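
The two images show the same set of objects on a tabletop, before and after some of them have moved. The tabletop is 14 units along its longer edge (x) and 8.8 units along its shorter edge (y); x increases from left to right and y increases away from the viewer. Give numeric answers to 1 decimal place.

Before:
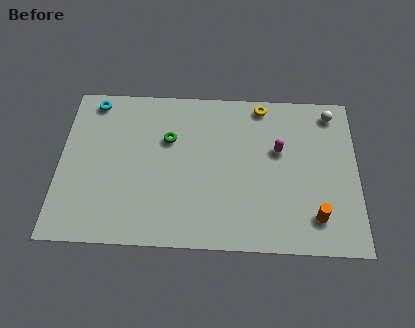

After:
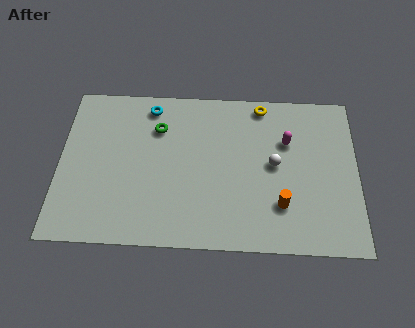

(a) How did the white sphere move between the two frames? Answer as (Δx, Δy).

(-2.7, -3.0)

The white sphere started near (12.8, 7.6) and ended near (10.1, 4.6).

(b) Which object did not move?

the yellow torus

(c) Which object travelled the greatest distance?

the white sphere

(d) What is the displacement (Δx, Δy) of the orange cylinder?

(-1.6, 0.6)

The orange cylinder started near (12.0, 1.8) and ended near (10.4, 2.4).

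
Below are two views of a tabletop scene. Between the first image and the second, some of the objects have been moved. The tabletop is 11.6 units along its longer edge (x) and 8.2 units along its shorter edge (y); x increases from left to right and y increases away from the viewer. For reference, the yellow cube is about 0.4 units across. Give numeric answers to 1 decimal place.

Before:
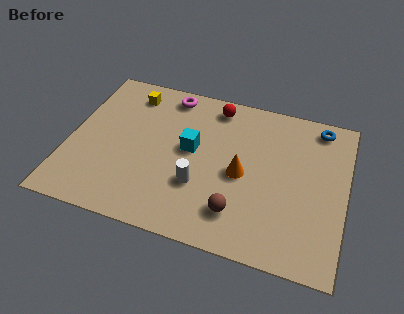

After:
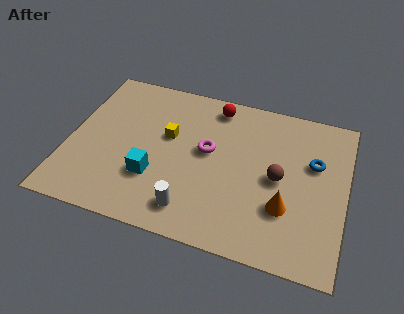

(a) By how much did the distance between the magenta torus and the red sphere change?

+0.5

The distance was about 2.0 in the first image and 2.5 in the second, so they moved 0.5 units further apart.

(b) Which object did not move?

the red sphere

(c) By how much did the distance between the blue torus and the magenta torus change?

-2.0

Before: roughly 6.4 units apart; after: 4.4. That's 2.0 units closer together.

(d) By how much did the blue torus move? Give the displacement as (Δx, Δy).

(-0.1, -2.0)

The blue torus was at about (10.3, 7.2) and moved to about (10.2, 5.2).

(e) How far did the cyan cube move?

2.4

From (5.1, 4.5) to (3.7, 2.6), the cyan cube covered √(1.4² + 1.9²) ≈ 2.4 units.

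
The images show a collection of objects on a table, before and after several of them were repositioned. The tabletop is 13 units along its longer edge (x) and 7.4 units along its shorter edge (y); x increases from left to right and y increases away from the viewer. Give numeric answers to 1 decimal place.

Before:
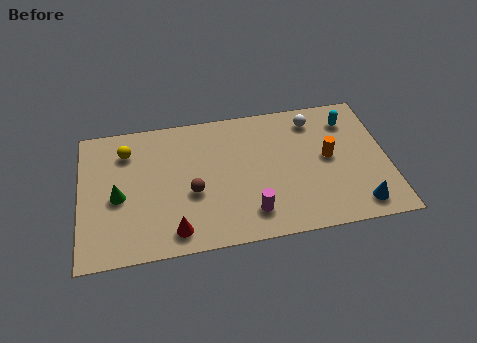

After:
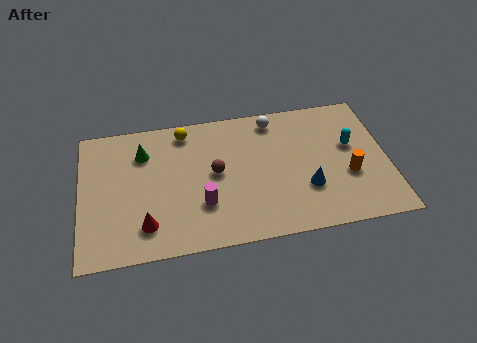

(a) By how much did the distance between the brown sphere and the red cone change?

+1.7

They were about 2.1 units apart before and 3.8 after — 1.7 units further apart.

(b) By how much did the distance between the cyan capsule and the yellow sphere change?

-2.2

The distance was about 9.5 in the first image and 7.3 in the second, so they moved 2.2 units closer together.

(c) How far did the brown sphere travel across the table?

1.3

From (4.7, 3.0) to (5.7, 3.9), the brown sphere covered √(1.0² + 0.9²) ≈ 1.3 units.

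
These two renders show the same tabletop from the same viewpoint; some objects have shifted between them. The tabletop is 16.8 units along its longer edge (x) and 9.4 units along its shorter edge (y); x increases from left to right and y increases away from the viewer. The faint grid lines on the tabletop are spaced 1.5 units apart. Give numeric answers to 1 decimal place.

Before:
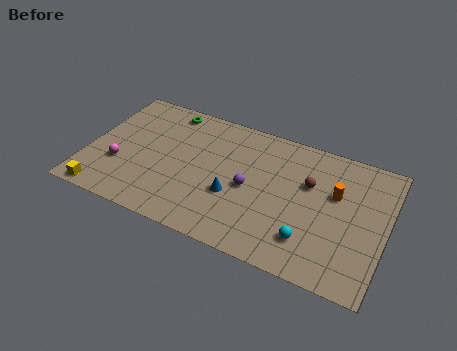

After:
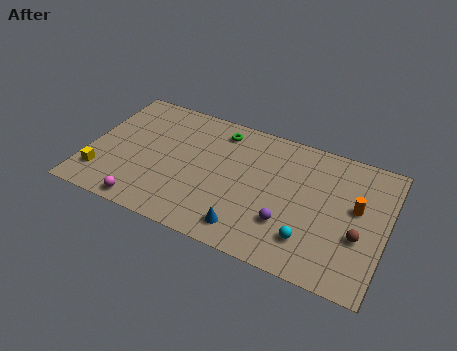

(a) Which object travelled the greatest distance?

the brown sphere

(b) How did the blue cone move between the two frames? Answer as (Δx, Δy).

(1.0, -2.0)

From the two frames, the blue cone sits at roughly (8.4, 3.5) before and (9.4, 1.5) after.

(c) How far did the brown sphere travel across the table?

3.9

The brown sphere moved from about (12.4, 6.0) to (15.4, 3.5), a distance of √(3.0² + 2.5²) ≈ 3.9.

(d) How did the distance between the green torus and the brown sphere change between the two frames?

+0.7

They were about 8.7 units apart before and 9.4 after — 0.7 units further apart.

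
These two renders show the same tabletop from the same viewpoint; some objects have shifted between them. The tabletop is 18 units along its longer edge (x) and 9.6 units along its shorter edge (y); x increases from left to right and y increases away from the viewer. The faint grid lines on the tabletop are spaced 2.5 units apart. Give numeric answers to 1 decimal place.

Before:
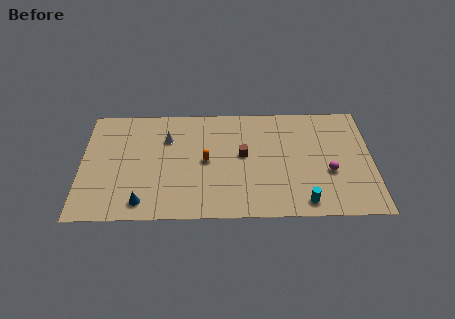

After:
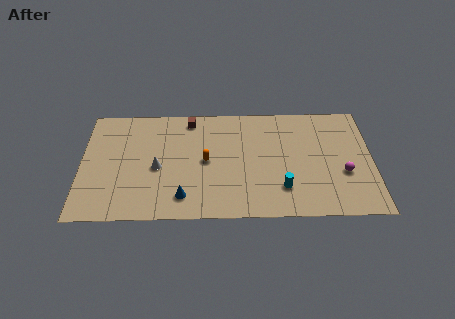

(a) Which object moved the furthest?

the brown cube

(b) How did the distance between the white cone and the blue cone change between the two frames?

-2.6

The distance was about 5.6 in the first image and 3.0 in the second, so they moved 2.6 units closer together.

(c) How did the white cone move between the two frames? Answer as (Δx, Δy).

(-0.6, -2.5)

From the two frames, the white cone sits at roughly (5.3, 6.8) before and (4.7, 4.3) after.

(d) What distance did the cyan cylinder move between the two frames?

1.8

From (13.7, 1.2) to (12.4, 2.4), the cyan cylinder covered √(1.3² + 1.2²) ≈ 1.8 units.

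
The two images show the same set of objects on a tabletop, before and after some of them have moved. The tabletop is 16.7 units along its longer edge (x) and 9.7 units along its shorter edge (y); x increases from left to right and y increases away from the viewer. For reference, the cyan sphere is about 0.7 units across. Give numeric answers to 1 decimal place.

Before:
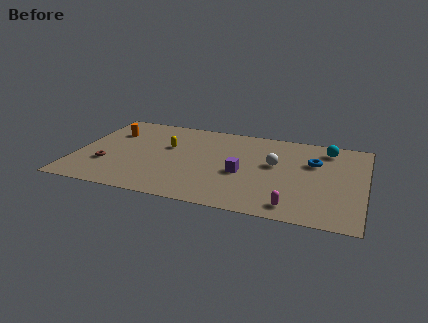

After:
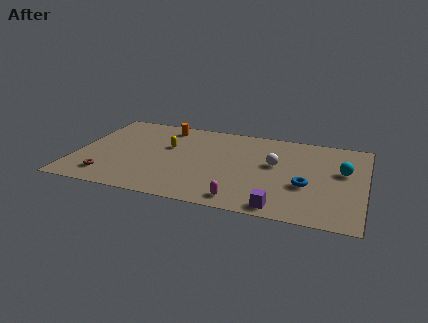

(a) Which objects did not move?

the yellow capsule and the white sphere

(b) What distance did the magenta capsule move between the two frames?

2.9

The magenta capsule moved from about (12.8, 1.3) to (9.9, 1.2), a distance of √(2.9² + 0.1²) ≈ 2.9.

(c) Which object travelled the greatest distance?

the purple cube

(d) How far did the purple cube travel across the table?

3.9

The purple cube was near (9.7, 4.1) before and (12.1, 1.0) after, so it travelled √(2.4² + 3.1²) ≈ 3.9 units.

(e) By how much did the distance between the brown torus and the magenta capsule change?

-3.2

They were about 11.0 units apart before and 7.8 after — 3.2 units closer together.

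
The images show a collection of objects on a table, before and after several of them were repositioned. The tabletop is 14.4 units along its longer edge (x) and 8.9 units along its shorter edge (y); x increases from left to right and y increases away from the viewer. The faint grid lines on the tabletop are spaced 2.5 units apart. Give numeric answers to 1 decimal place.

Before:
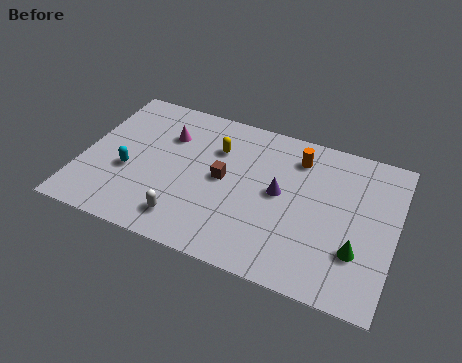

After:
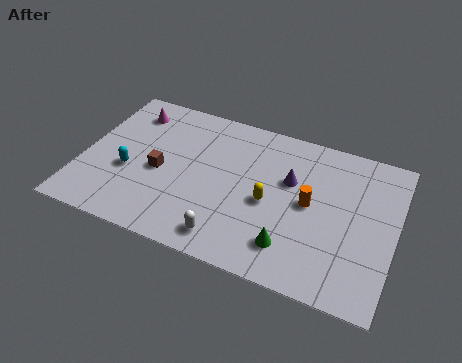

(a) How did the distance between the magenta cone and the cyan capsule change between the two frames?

+0.5

The distance was about 3.2 in the first image and 3.7 in the second, so they moved 0.5 units further apart.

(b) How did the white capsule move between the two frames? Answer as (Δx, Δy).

(2.0, -0.3)

From the two frames, the white capsule sits at roughly (5.1, 1.6) before and (7.1, 1.3) after.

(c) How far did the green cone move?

3.0

From (12.8, 2.7) to (9.9, 1.9), the green cone covered √(2.9² + 0.8²) ≈ 3.0 units.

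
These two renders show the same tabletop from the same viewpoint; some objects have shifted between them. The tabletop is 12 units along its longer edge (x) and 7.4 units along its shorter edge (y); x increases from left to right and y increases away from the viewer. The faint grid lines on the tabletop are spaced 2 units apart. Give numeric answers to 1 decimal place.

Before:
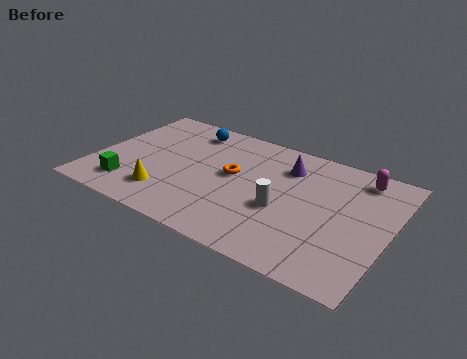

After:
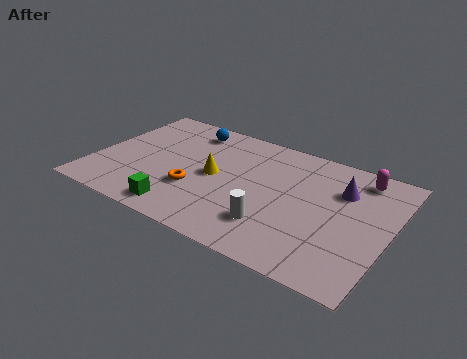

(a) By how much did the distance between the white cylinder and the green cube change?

-2.6

The distance was about 6.3 in the first image and 3.7 in the second, so they moved 2.6 units closer together.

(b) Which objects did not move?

the magenta capsule and the blue sphere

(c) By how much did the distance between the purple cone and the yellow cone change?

-0.7

Before: roughly 5.9 units apart; after: 5.2. That's 0.7 units closer together.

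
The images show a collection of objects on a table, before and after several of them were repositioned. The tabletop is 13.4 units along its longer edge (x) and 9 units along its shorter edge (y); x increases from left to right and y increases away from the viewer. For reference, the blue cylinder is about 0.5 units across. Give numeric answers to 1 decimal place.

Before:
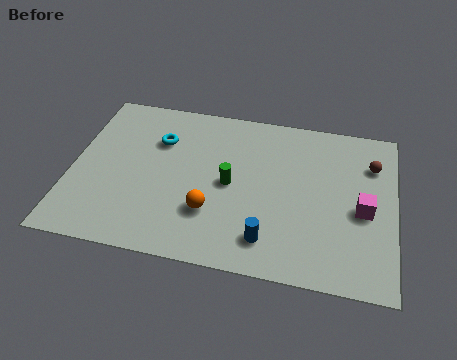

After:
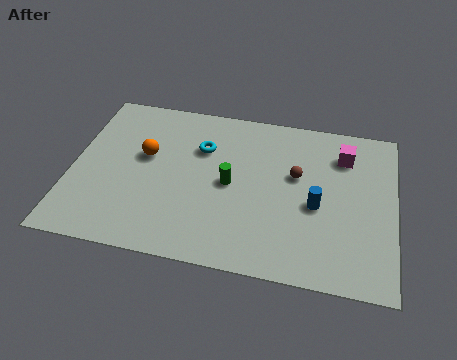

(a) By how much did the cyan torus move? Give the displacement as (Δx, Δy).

(1.8, -0.1)

From the two frames, the cyan torus sits at roughly (3.5, 6.3) before and (5.3, 6.2) after.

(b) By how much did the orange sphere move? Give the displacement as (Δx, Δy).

(-2.9, 2.6)

The orange sphere started near (5.9, 2.7) and ended near (3.0, 5.3).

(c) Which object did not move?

the green cylinder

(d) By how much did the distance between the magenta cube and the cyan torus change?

-3.0

They were about 8.9 units apart before and 5.9 after — 3.0 units closer together.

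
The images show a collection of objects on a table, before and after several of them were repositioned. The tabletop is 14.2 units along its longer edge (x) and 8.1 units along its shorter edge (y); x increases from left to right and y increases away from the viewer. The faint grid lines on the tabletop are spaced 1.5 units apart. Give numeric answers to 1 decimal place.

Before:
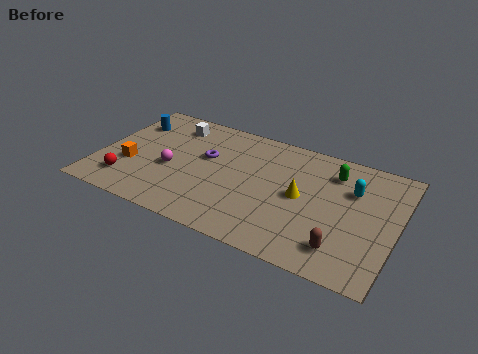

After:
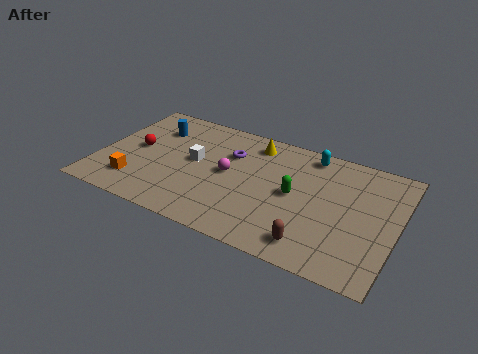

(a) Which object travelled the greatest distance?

the yellow cone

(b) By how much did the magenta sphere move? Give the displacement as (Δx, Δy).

(2.7, 0.8)

From the two frames, the magenta sphere sits at roughly (3.5, 3.4) before and (6.2, 4.2) after.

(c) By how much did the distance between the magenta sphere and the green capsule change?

-4.8

The distance was about 8.0 in the first image and 3.2 in the second, so they moved 4.8 units closer together.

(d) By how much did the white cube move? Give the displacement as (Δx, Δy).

(1.4, -2.2)

The white cube started near (3.1, 6.6) and ended near (4.5, 4.4).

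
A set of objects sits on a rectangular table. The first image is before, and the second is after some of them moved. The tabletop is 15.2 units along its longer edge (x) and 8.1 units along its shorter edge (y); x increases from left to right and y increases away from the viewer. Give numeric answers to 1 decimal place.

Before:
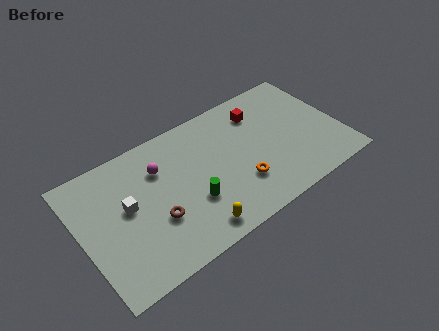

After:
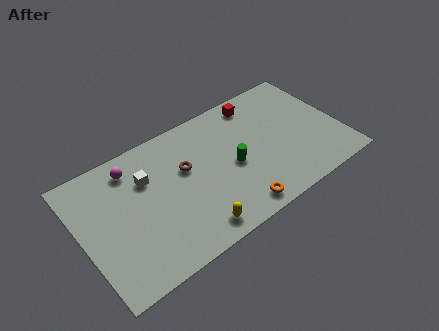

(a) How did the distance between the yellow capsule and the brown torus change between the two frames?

+1.3

Before: roughly 2.6 units apart; after: 3.9. That's 1.3 units further apart.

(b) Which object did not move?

the yellow capsule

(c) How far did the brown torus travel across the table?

3.0

The brown torus was near (4.1, 2.9) before and (6.2, 5.0) after, so it travelled √(2.1² + 2.1²) ≈ 3.0 units.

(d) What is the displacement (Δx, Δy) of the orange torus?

(-0.5, -1.4)

From the two frames, the orange torus sits at roughly (9.0, 2.4) before and (8.5, 1.0) after.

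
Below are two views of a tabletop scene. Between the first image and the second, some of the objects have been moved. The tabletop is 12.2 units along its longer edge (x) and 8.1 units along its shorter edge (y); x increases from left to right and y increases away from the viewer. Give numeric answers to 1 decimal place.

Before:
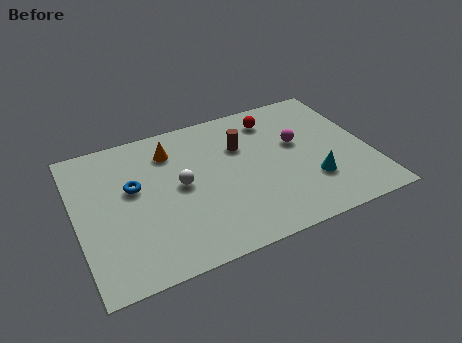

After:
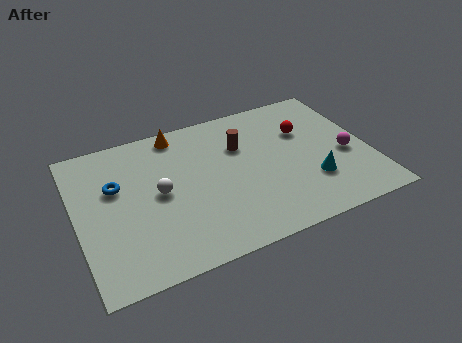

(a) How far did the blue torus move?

0.8

The blue torus was near (2.4, 4.8) before and (1.7, 5.1) after, so it travelled √(0.7² + 0.3²) ≈ 0.8 units.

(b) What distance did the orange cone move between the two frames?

1.0

The orange cone moved from about (4.1, 6.3) to (4.5, 7.2), a distance of √(0.4² + 0.9²) ≈ 1.0.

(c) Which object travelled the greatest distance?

the magenta sphere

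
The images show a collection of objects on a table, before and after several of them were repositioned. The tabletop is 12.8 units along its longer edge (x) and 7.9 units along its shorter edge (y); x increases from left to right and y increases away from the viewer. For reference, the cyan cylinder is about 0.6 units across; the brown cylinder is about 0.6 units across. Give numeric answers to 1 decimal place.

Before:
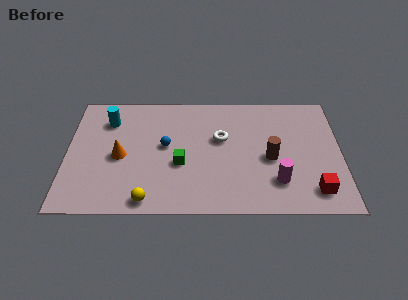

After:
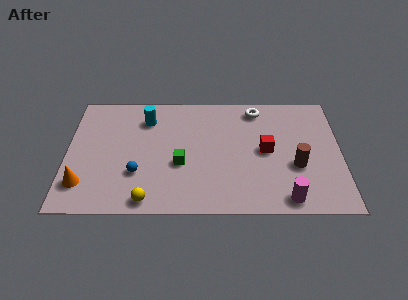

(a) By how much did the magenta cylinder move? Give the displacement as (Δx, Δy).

(0.4, -1.1)

The magenta cylinder was at about (9.8, 2.0) and moved to about (10.2, 0.9).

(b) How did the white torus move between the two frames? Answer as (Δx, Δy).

(1.7, 2.0)

From the two frames, the white torus sits at roughly (7.2, 4.8) before and (8.9, 6.8) after.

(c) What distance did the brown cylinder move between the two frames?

1.3

The brown cylinder was near (9.5, 3.5) before and (10.7, 3.0) after, so it travelled √(1.2² + 0.5²) ≈ 1.3 units.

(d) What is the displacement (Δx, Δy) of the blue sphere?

(-1.3, -1.8)

The blue sphere started near (4.6, 4.3) and ended near (3.3, 2.5).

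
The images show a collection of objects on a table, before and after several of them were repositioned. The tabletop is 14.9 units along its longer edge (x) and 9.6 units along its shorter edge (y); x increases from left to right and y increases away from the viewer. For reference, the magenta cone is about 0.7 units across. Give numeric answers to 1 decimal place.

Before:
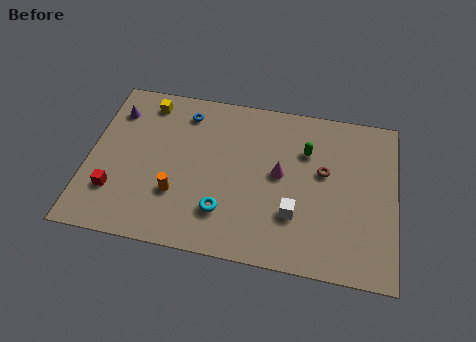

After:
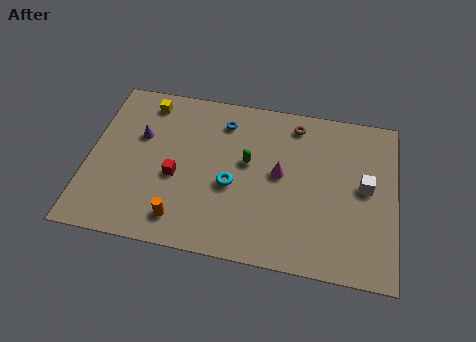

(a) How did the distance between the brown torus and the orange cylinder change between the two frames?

+0.9

They were about 7.5 units apart before and 8.4 after — 0.9 units further apart.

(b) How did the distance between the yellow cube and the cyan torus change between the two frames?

-1.0

They were about 7.1 units apart before and 6.1 after — 1.0 units closer together.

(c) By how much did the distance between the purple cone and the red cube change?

-2.0

The distance was about 4.8 in the first image and 2.8 in the second, so they moved 2.0 units closer together.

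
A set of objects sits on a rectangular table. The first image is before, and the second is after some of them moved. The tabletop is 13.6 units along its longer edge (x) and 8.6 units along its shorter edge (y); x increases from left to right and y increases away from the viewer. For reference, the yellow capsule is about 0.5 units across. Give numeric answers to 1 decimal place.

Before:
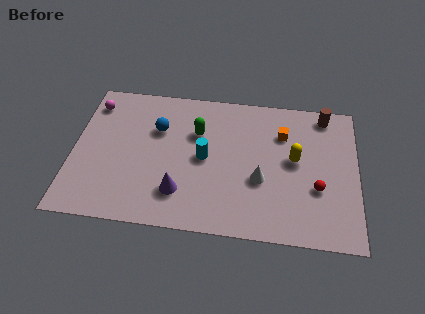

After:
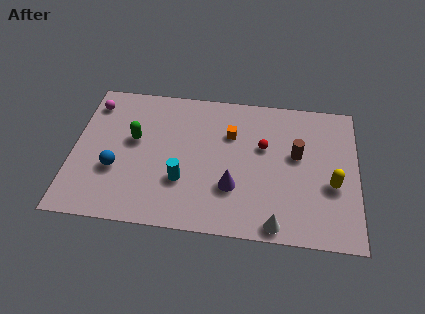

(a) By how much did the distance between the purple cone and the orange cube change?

-3.1

Before: roughly 6.3 units apart; after: 3.2. That's 3.1 units closer together.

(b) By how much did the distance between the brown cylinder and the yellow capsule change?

-0.9

The distance was about 3.2 in the first image and 2.3 in the second, so they moved 0.9 units closer together.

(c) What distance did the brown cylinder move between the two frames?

2.9

The brown cylinder was near (12.0, 7.6) before and (10.7, 5.0) after, so it travelled √(1.3² + 2.6²) ≈ 2.9 units.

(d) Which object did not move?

the magenta sphere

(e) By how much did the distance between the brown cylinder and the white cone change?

-0.9

They were about 5.2 units apart before and 4.3 after — 0.9 units closer together.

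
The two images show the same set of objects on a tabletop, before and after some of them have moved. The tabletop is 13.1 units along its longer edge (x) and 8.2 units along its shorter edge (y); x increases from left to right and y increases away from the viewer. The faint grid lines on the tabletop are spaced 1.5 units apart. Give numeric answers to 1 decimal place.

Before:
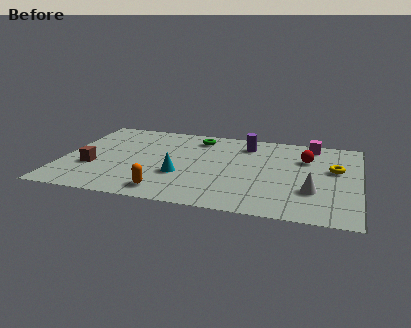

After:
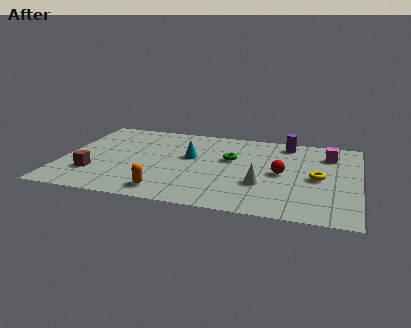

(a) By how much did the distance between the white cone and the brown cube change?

-2.3

They were about 9.7 units apart before and 7.4 after — 2.3 units closer together.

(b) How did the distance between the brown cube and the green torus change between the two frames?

+0.6

The distance was about 5.9 in the first image and 6.5 in the second, so they moved 0.6 units further apart.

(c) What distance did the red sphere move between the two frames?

2.0

From (10.7, 5.7) to (9.7, 4.0), the red sphere covered √(1.0² + 1.7²) ≈ 2.0 units.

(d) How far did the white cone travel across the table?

2.2

From (11.1, 2.6) to (8.9, 2.8), the white cone covered √(2.2² + 0.2²) ≈ 2.2 units.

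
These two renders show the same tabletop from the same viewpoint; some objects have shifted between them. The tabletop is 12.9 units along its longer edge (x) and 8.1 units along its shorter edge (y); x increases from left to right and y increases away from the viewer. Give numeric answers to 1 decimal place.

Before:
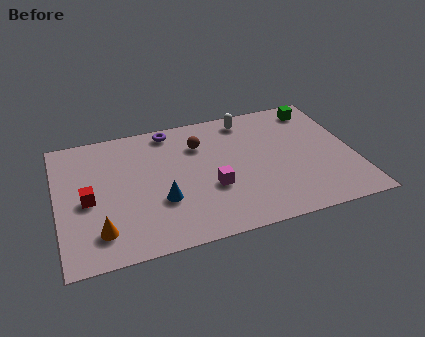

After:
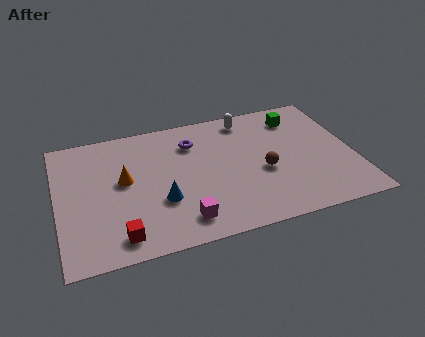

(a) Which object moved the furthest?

the brown sphere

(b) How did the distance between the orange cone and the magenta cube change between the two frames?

-1.2

The distance was about 5.1 in the first image and 3.9 in the second, so they moved 1.2 units closer together.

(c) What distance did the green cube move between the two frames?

1.0

The green cube moved from about (11.6, 6.9) to (10.7, 6.5), a distance of √(0.9² + 0.4²) ≈ 1.0.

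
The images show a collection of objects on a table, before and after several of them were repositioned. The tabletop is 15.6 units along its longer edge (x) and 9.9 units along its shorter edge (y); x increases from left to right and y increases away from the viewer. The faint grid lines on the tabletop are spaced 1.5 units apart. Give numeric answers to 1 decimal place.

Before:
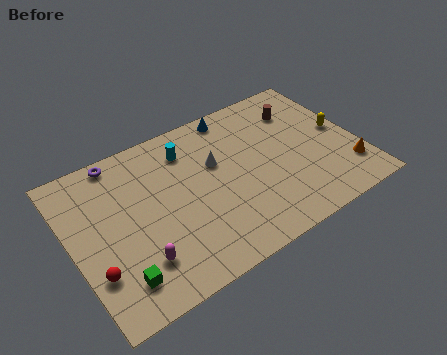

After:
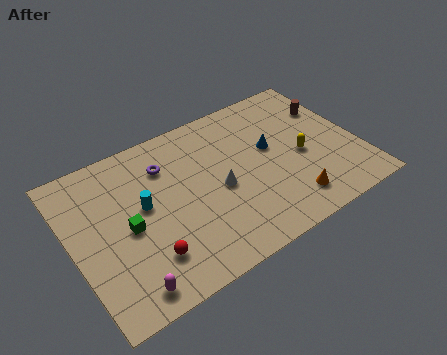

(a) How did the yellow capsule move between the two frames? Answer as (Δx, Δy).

(-2.3, -0.7)

The yellow capsule was at about (14.8, 5.1) and moved to about (12.5, 4.4).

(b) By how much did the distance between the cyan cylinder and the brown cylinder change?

+4.5

They were about 6.3 units apart before and 10.8 after — 4.5 units further apart.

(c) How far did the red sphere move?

2.7

The red sphere was near (0.9, 2.9) before and (3.6, 2.4) after, so it travelled √(2.7² + 0.5²) ≈ 2.7 units.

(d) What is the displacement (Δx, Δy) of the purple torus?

(2.3, -1.6)

From the two frames, the purple torus sits at roughly (3.1, 9.0) before and (5.4, 7.4) after.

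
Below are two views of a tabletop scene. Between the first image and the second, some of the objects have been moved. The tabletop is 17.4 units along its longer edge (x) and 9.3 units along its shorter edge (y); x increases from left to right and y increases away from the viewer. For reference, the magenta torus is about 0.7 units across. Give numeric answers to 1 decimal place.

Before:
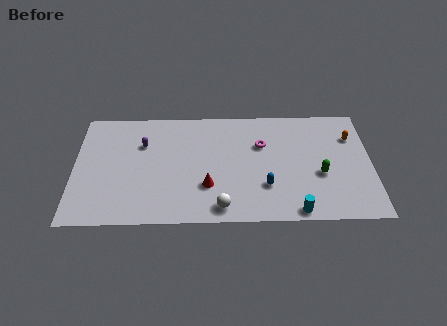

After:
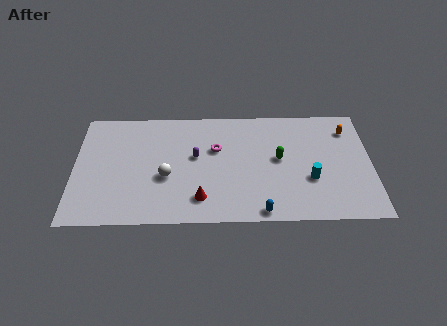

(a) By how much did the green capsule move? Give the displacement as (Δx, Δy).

(-2.4, 1.3)

The green capsule was at about (14.4, 3.7) and moved to about (12.0, 5.0).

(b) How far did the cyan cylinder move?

2.7

From (12.9, 0.8) to (13.8, 3.3), the cyan cylinder covered √(0.9² + 2.5²) ≈ 2.7 units.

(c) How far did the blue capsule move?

2.0

From (11.2, 2.8) to (10.9, 0.8), the blue capsule covered √(0.3² + 2.0²) ≈ 2.0 units.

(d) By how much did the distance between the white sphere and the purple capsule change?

-4.6

Before: roughly 6.9 units apart; after: 2.3. That's 4.6 units closer together.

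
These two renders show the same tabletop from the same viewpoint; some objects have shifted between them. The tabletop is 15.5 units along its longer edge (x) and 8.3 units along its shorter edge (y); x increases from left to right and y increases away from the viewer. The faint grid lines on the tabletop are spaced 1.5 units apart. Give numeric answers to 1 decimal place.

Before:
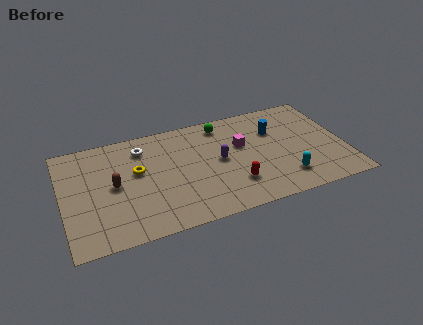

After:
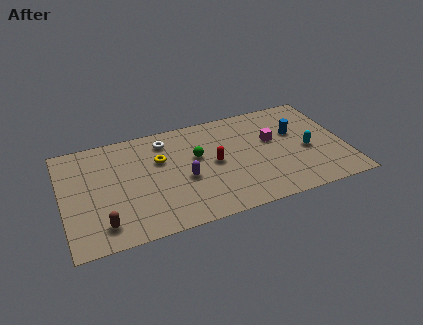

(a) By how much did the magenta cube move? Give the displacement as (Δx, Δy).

(1.7, -0.1)

The magenta cube started near (9.9, 5.1) and ended near (11.6, 5.0).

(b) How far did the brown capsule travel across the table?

2.8

From (2.8, 4.2) to (2.0, 1.5), the brown capsule covered √(0.8² + 2.7²) ≈ 2.8 units.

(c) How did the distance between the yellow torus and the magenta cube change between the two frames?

+0.4

The distance was about 5.8 in the first image and 6.2 in the second, so they moved 0.4 units further apart.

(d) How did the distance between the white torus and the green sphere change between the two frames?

-2.1

The distance was about 4.5 in the first image and 2.4 in the second, so they moved 2.1 units closer together.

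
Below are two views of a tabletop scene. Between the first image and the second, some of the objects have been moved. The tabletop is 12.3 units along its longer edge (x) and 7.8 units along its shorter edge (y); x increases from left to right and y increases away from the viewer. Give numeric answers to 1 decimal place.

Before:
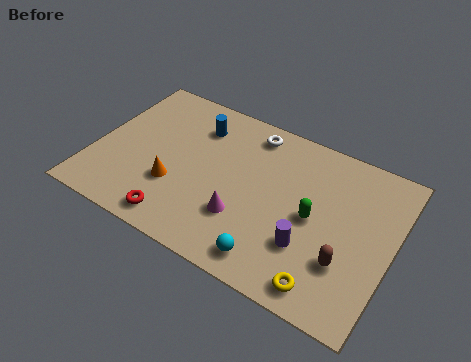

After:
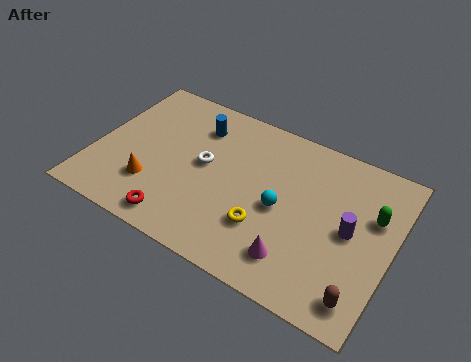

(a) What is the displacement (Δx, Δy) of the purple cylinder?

(1.5, 1.5)

From the two frames, the purple cylinder sits at roughly (9.1, 2.4) before and (10.6, 3.9) after.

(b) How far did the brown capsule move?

1.4

The brown capsule was near (10.6, 2.4) before and (11.4, 1.2) after, so it travelled √(0.8² + 1.2²) ≈ 1.4 units.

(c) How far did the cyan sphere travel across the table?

2.5

The cyan sphere was near (7.8, 1.1) before and (7.8, 3.6) after, so it travelled √(0.0² + 2.5²) ≈ 2.5 units.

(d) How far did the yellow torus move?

3.0

From (10.0, 1.0) to (7.3, 2.4), the yellow torus covered √(2.7² + 1.4²) ≈ 3.0 units.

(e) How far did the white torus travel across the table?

3.0

From (6.1, 6.7) to (4.5, 4.2), the white torus covered √(1.6² + 2.5²) ≈ 3.0 units.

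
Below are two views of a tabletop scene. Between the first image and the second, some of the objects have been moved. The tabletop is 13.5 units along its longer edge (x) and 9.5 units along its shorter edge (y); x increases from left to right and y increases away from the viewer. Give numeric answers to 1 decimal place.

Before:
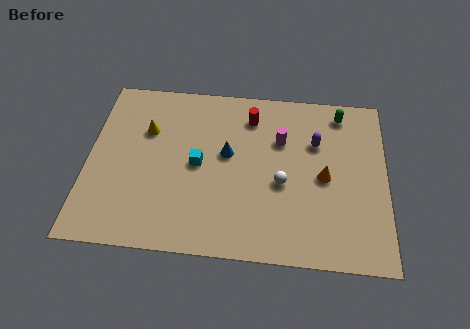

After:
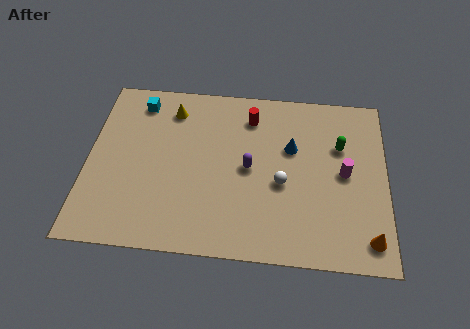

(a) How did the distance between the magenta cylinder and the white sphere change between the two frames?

+0.5

They were about 2.4 units apart before and 2.9 after — 0.5 units further apart.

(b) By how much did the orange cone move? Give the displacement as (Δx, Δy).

(2.0, -3.1)

The orange cone started near (10.7, 4.5) and ended near (12.7, 1.4).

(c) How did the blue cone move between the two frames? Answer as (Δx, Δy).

(2.9, 0.6)

From the two frames, the blue cone sits at roughly (6.3, 5.4) before and (9.2, 6.0) after.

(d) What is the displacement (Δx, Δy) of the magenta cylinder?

(2.9, -1.6)

From the two frames, the magenta cylinder sits at roughly (8.7, 6.4) before and (11.6, 4.8) after.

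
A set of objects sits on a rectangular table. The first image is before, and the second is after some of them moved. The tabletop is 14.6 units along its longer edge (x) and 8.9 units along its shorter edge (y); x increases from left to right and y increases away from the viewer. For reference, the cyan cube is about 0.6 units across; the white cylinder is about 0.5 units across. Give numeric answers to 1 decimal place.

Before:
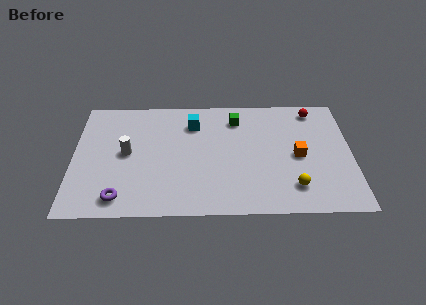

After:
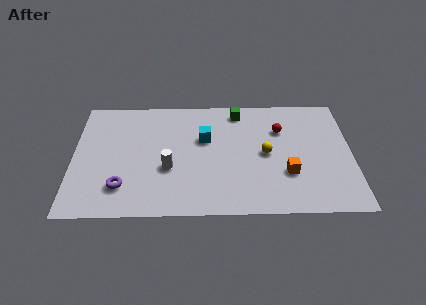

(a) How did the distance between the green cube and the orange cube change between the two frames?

+1.1

Before: roughly 4.3 units apart; after: 5.4. That's 1.1 units further apart.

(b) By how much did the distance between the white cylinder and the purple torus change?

-0.6

They were about 3.3 units apart before and 2.7 after — 0.6 units closer together.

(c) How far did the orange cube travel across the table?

1.4

The orange cube moved from about (11.8, 4.2) to (11.2, 2.9), a distance of √(0.6² + 1.3²) ≈ 1.4.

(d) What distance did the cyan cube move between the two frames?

1.3

From (6.3, 6.8) to (6.9, 5.6), the cyan cube covered √(0.6² + 1.2²) ≈ 1.3 units.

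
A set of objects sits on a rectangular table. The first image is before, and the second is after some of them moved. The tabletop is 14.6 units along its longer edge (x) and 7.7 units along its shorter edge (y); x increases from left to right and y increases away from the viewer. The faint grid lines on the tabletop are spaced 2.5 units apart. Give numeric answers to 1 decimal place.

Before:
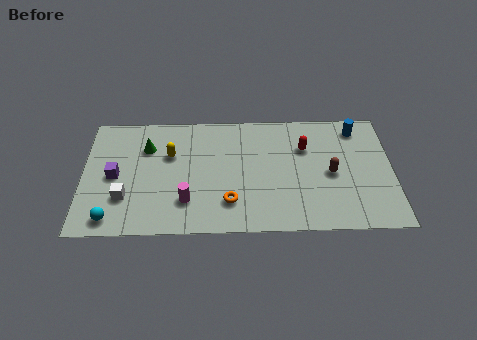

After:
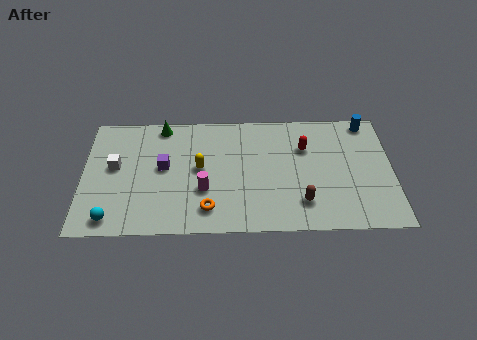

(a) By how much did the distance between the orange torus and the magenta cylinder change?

-0.8

They were about 2.0 units apart before and 1.2 after — 0.8 units closer together.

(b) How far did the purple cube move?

2.4

The purple cube moved from about (1.5, 3.7) to (3.8, 4.2), a distance of √(2.3² + 0.5²) ≈ 2.4.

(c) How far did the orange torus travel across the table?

1.1

From (6.9, 1.9) to (5.9, 1.5), the orange torus covered √(1.0² + 0.4²) ≈ 1.1 units.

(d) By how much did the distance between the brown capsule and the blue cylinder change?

+2.8

They were about 3.2 units apart before and 6.0 after — 2.8 units further apart.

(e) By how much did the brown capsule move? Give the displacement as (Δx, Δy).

(-1.4, -1.8)

From the two frames, the brown capsule sits at roughly (11.7, 3.6) before and (10.3, 1.8) after.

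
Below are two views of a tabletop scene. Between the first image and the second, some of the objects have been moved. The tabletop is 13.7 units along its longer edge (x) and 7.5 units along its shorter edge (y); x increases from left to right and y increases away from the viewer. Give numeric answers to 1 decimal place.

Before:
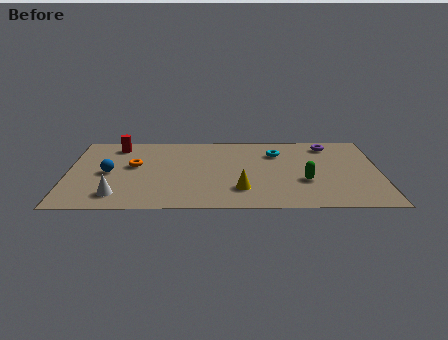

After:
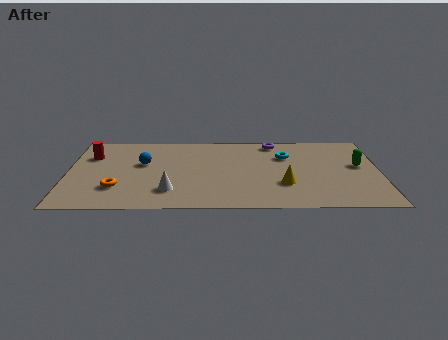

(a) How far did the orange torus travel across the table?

2.3

The orange torus moved from about (2.9, 4.3) to (2.2, 2.1), a distance of √(0.7² + 2.2²) ≈ 2.3.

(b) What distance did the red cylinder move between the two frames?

1.5

From (2.1, 6.3) to (1.0, 5.3), the red cylinder covered √(1.1² + 1.0²) ≈ 1.5 units.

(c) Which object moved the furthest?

the green capsule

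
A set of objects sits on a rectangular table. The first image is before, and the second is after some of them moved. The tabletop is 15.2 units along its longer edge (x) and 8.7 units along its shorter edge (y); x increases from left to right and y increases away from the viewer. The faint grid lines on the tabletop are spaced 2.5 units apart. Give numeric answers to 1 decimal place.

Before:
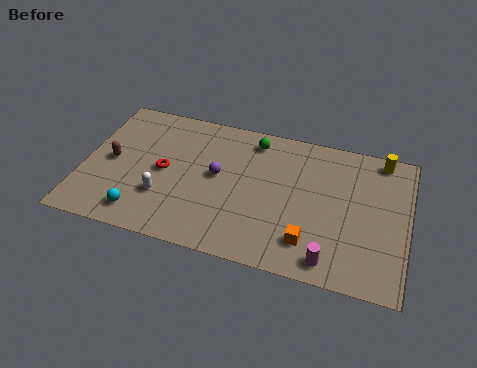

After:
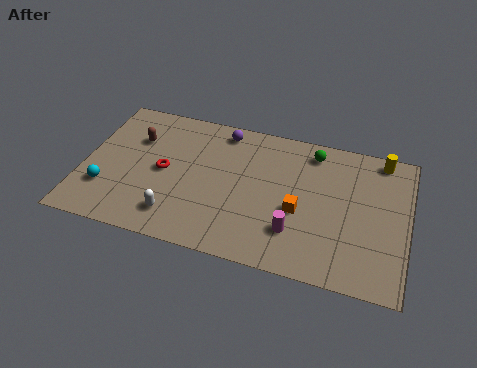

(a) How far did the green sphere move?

2.8

From (7.8, 7.4) to (10.6, 7.4), the green sphere covered √(2.8² + 0.0²) ≈ 2.8 units.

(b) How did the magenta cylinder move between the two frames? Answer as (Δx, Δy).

(-1.7, 1.2)

From the two frames, the magenta cylinder sits at roughly (11.8, 1.1) before and (10.1, 2.3) after.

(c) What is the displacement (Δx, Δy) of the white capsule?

(0.7, -1.0)

The white capsule was at about (3.9, 2.7) and moved to about (4.6, 1.7).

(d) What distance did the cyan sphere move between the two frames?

2.1

From (3.0, 1.4) to (1.2, 2.5), the cyan sphere covered √(1.8² + 1.1²) ≈ 2.1 units.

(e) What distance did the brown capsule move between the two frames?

2.0

The brown capsule was near (1.3, 4.3) before and (2.3, 6.0) after, so it travelled √(1.0² + 1.7²) ≈ 2.0 units.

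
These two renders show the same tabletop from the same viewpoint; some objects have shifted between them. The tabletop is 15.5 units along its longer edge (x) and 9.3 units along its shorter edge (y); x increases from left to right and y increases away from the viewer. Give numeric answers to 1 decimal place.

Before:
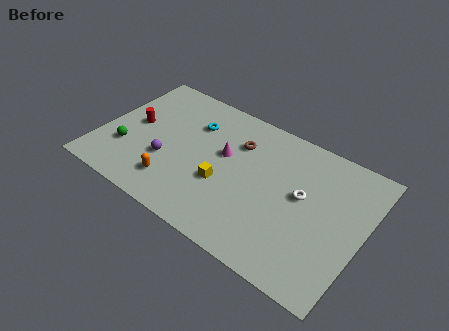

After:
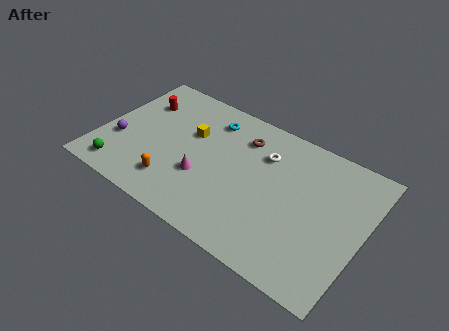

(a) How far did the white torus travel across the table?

2.9

The white torus moved from about (11.9, 5.2) to (9.4, 6.7), a distance of √(2.5² + 1.5²) ≈ 2.9.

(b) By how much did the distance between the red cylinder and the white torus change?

-2.5

Before: roughly 10.1 units apart; after: 7.6. That's 2.5 units closer together.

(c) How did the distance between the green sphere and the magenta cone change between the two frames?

-1.1

Before: roughly 6.1 units apart; after: 5.0. That's 1.1 units closer together.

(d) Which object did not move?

the orange capsule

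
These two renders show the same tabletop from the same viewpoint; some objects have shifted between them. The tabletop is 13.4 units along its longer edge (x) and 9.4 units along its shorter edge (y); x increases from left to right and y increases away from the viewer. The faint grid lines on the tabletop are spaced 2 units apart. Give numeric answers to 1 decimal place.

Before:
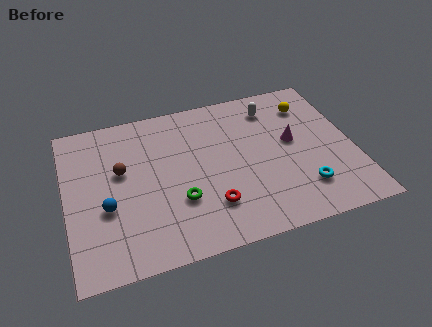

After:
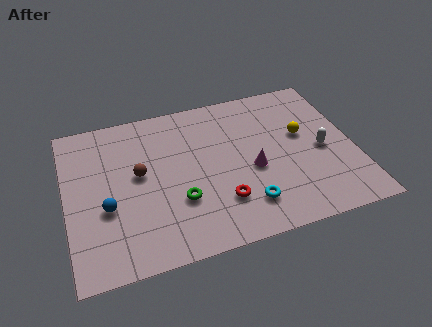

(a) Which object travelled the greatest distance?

the white capsule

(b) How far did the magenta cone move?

2.3

The magenta cone moved from about (10.6, 5.2) to (8.6, 4.0), a distance of √(2.0² + 1.2²) ≈ 2.3.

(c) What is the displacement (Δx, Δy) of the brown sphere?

(0.8, -0.4)

The brown sphere started near (2.6, 5.6) and ended near (3.4, 5.2).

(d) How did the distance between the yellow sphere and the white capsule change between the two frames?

-0.3

They were about 1.7 units apart before and 1.4 after — 0.3 units closer together.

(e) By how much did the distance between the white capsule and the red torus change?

-1.0

Before: roughly 6.2 units apart; after: 5.2. That's 1.0 units closer together.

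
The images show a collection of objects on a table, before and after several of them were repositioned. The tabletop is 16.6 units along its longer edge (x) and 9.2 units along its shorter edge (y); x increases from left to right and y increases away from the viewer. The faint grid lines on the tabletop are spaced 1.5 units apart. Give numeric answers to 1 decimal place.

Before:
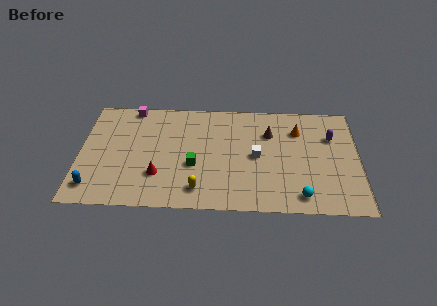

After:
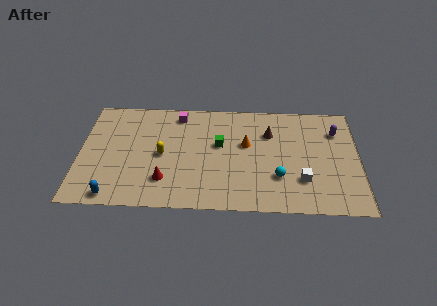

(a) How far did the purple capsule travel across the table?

0.6

The purple capsule moved from about (15.0, 6.3) to (15.3, 6.8), a distance of √(0.3² + 0.5²) ≈ 0.6.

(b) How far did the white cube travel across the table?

3.3

The white cube moved from about (10.5, 4.5) to (13.2, 2.6), a distance of √(2.7² + 1.9²) ≈ 3.3.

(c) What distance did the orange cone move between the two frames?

3.4

The orange cone moved from about (13.0, 6.8) to (9.9, 5.5), a distance of √(3.1² + 1.3²) ≈ 3.4.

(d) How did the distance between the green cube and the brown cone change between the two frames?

-2.2

Before: roughly 5.4 units apart; after: 3.2. That's 2.2 units closer together.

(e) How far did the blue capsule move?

1.4

From (0.9, 1.6) to (2.1, 0.9), the blue capsule covered √(1.2² + 0.7²) ≈ 1.4 units.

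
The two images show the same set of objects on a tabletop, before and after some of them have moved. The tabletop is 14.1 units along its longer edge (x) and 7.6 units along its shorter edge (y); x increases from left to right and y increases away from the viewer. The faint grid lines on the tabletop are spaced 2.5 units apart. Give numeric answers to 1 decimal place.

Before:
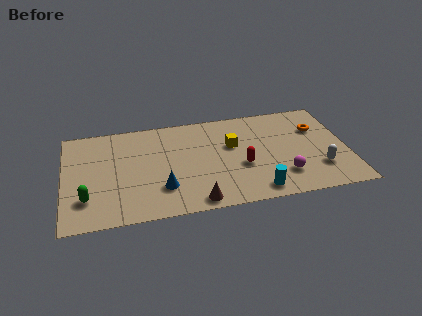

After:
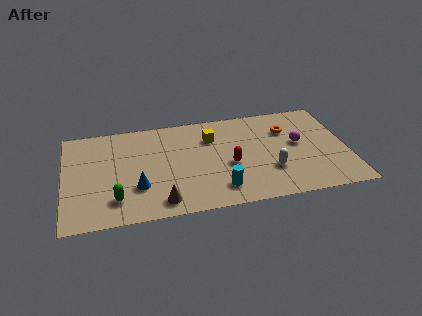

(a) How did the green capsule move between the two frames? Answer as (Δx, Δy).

(1.4, -0.3)

The green capsule was at about (1.1, 2.0) and moved to about (2.5, 1.7).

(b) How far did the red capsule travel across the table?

0.6

The red capsule was near (8.8, 3.0) before and (8.2, 3.2) after, so it travelled √(0.6² + 0.2²) ≈ 0.6 units.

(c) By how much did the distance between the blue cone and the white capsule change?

-1.2

They were about 7.8 units apart before and 6.6 after — 1.2 units closer together.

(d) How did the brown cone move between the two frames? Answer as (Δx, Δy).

(-1.7, 0.3)

From the two frames, the brown cone sits at roughly (6.4, 0.8) before and (4.7, 1.1) after.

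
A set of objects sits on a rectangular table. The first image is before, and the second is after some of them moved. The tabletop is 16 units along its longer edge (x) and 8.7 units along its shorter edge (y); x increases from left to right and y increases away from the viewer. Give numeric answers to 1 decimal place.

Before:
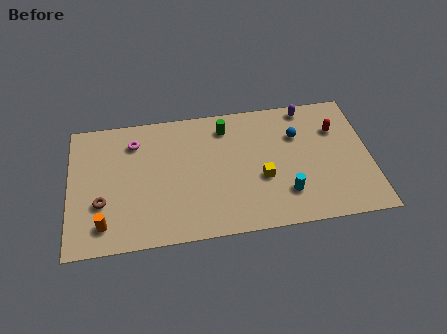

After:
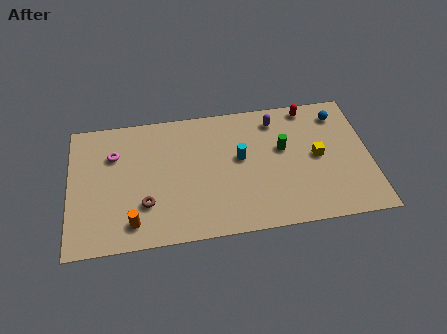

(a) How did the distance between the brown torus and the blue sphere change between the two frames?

+0.5

The distance was about 10.9 in the first image and 11.4 in the second, so they moved 0.5 units further apart.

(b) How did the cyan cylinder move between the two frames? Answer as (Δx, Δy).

(-2.3, 2.7)

The cyan cylinder was at about (11.4, 2.2) and moved to about (9.1, 4.9).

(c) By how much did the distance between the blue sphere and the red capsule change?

-0.4

They were about 2.1 units apart before and 1.7 after — 0.4 units closer together.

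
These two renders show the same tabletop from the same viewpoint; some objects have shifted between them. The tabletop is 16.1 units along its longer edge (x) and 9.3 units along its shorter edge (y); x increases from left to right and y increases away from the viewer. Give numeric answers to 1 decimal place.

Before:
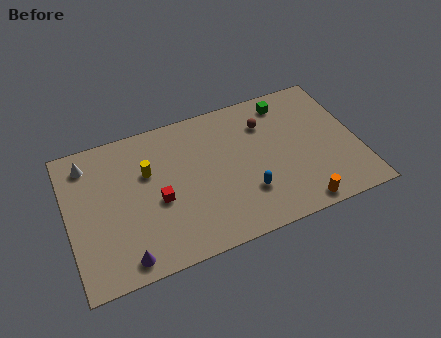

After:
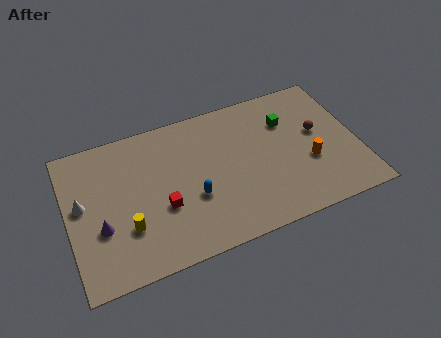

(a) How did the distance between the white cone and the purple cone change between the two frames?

-4.8

The distance was about 6.8 in the first image and 2.0 in the second, so they moved 4.8 units closer together.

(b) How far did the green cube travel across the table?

1.3

From (12.5, 7.9) to (12.4, 6.6), the green cube covered √(0.1² + 1.3²) ≈ 1.3 units.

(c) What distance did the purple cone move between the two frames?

2.5

From (2.8, 1.1) to (1.7, 3.4), the purple cone covered √(1.1² + 2.3²) ≈ 2.5 units.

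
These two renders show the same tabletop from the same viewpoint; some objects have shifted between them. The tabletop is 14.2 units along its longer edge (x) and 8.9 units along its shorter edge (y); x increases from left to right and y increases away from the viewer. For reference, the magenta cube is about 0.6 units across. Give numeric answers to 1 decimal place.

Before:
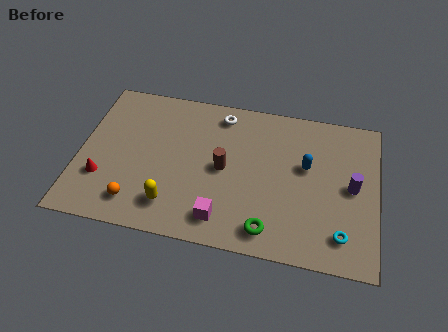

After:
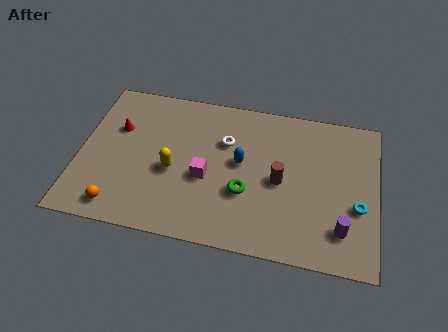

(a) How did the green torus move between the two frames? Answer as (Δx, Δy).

(-1.2, 1.9)

The green torus was at about (9.2, 1.3) and moved to about (8.0, 3.2).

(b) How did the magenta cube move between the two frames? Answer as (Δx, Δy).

(-0.9, 2.2)

From the two frames, the magenta cube sits at roughly (7.0, 1.5) before and (6.1, 3.7) after.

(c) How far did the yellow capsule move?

2.0

The yellow capsule moved from about (4.6, 1.8) to (4.5, 3.8), a distance of √(0.1² + 2.0²) ≈ 2.0.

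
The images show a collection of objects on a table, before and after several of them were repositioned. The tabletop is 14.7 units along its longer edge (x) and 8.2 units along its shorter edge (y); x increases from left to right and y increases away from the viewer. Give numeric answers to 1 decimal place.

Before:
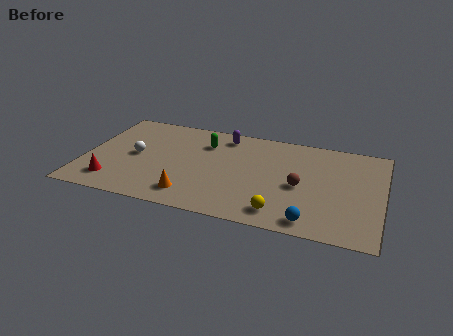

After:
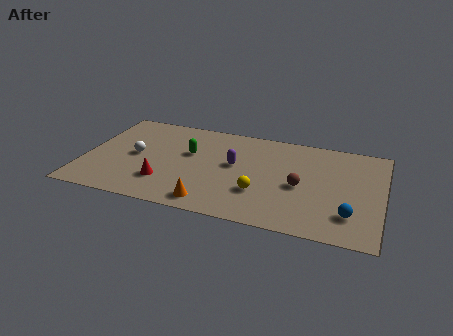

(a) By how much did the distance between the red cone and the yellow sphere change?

-3.6

Before: roughly 8.3 units apart; after: 4.7. That's 3.6 units closer together.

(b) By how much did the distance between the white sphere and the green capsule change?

-1.1

The distance was about 3.9 in the first image and 2.8 in the second, so they moved 1.1 units closer together.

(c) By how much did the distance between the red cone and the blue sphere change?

-0.7

They were about 9.8 units apart before and 9.1 after — 0.7 units closer together.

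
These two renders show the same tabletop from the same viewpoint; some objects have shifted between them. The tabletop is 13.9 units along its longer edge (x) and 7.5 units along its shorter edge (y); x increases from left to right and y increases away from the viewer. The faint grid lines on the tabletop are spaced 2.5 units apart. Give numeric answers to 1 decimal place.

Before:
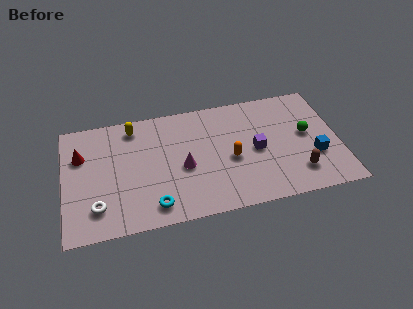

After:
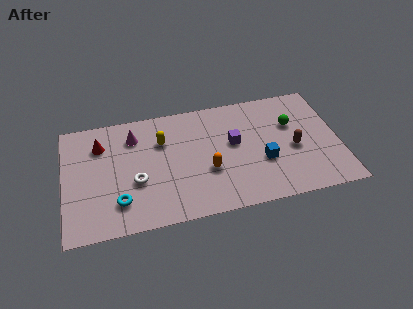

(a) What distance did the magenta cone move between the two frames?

3.5

From (6.0, 3.3) to (3.6, 5.8), the magenta cone covered √(2.4² + 2.5²) ≈ 3.5 units.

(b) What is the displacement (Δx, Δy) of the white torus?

(2.0, 1.2)

The white torus started near (1.6, 1.7) and ended near (3.6, 2.9).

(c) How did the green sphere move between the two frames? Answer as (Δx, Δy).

(-0.7, 0.8)

The green sphere started near (12.3, 4.1) and ended near (11.6, 4.9).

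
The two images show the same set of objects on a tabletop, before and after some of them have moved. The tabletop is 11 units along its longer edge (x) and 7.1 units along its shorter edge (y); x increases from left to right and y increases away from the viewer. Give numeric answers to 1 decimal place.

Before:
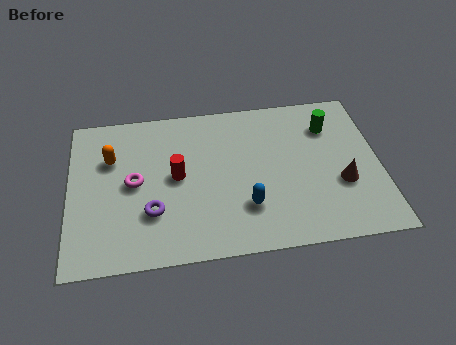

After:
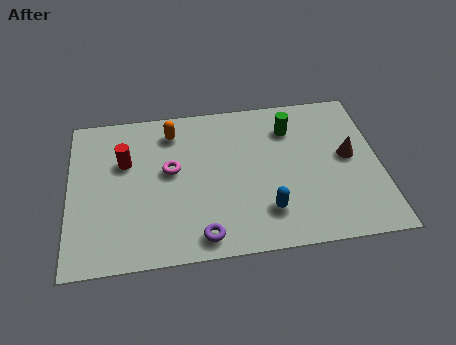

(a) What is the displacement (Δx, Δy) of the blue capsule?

(0.7, -0.3)

The blue capsule started near (6.2, 2.0) and ended near (6.9, 1.7).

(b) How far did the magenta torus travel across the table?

1.4

The magenta torus moved from about (2.3, 3.6) to (3.6, 4.0), a distance of √(1.3² + 0.4²) ≈ 1.4.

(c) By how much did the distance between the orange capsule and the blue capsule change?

-0.3

They were about 5.5 units apart before and 5.2 after — 0.3 units closer together.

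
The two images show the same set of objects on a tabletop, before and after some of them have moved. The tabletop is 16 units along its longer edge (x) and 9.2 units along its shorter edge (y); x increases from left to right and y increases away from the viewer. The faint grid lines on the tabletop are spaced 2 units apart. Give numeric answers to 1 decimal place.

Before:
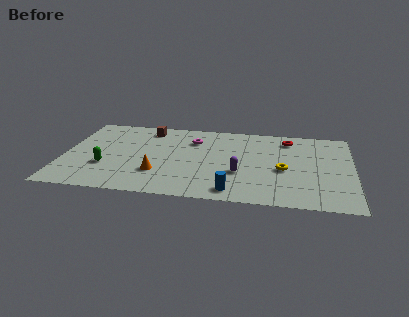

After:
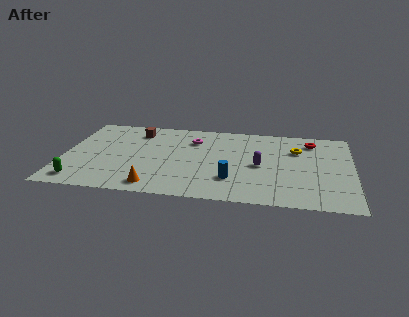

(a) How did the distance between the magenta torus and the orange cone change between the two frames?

+1.4

They were about 4.5 units apart before and 5.9 after — 1.4 units further apart.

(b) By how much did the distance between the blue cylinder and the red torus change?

-0.4

The distance was about 7.0 in the first image and 6.6 in the second, so they moved 0.4 units closer together.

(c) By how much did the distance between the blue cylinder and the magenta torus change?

-1.2

Before: roughly 6.1 units apart; after: 4.9. That's 1.2 units closer together.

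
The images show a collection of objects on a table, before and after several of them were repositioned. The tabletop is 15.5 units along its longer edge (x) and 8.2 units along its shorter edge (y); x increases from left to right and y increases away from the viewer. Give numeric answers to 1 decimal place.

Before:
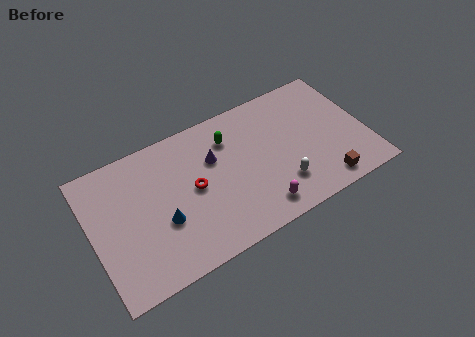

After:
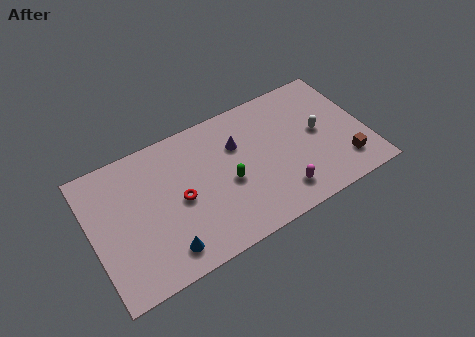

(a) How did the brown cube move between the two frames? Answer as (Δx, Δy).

(1.3, 0.7)

From the two frames, the brown cube sits at roughly (12.7, 1.1) before and (14.0, 1.8) after.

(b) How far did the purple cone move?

1.4

The purple cone moved from about (7.0, 5.4) to (8.4, 5.6), a distance of √(1.4² + 0.2²) ≈ 1.4.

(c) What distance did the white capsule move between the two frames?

3.3

From (10.4, 2.1) to (12.9, 4.3), the white capsule covered √(2.5² + 2.2²) ≈ 3.3 units.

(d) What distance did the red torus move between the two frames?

0.9

The red torus was near (5.7, 4.2) before and (4.9, 3.9) after, so it travelled √(0.8² + 0.3²) ≈ 0.9 units.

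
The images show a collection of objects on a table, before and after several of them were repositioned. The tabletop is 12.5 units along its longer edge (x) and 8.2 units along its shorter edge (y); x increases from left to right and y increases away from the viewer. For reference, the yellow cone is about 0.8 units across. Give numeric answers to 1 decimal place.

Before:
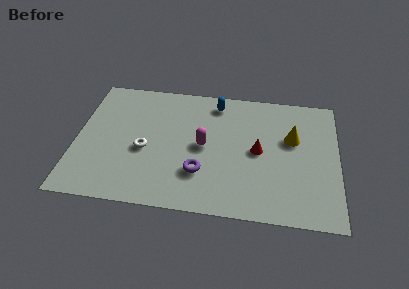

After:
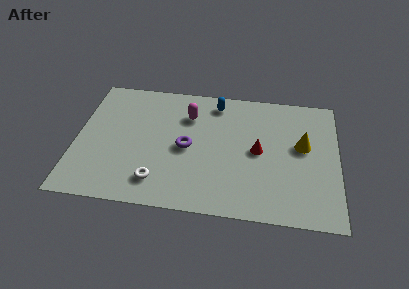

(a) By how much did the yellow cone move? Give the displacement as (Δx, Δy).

(0.5, -0.4)

The yellow cone started near (10.3, 5.1) and ended near (10.8, 4.7).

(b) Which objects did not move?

the blue capsule and the red cone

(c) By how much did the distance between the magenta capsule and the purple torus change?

+0.4

They were about 1.7 units apart before and 2.1 after — 0.4 units further apart.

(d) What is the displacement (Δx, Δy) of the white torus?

(0.7, -1.9)

The white torus started near (3.3, 3.5) and ended near (4.0, 1.6).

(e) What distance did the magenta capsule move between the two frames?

2.1

The magenta capsule moved from about (6.1, 4.1) to (5.3, 6.0), a distance of √(0.8² + 1.9²) ≈ 2.1.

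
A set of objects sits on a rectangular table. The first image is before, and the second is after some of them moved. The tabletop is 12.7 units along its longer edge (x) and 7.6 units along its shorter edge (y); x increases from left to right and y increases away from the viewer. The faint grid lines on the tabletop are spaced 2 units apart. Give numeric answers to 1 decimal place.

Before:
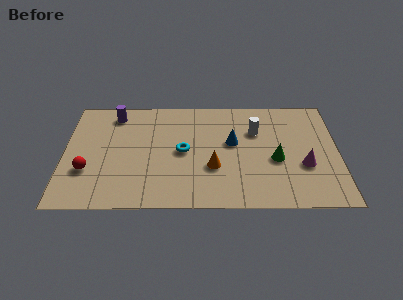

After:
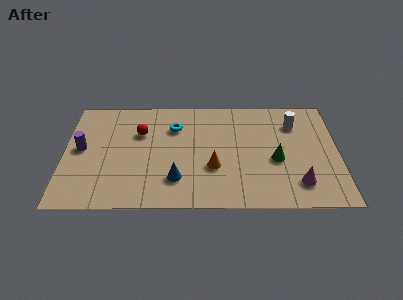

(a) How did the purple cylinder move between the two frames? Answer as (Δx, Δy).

(-1.5, -2.4)

The purple cylinder was at about (2.3, 6.4) and moved to about (0.8, 4.0).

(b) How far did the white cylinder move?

1.9

The white cylinder was near (8.9, 5.2) before and (10.7, 5.7) after, so it travelled √(1.8² + 0.5²) ≈ 1.9 units.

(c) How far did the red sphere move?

3.5

The red sphere moved from about (1.1, 2.5) to (3.5, 5.1), a distance of √(2.4² + 2.6²) ≈ 3.5.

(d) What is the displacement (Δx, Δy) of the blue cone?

(-2.6, -2.5)

From the two frames, the blue cone sits at roughly (7.8, 4.4) before and (5.2, 1.9) after.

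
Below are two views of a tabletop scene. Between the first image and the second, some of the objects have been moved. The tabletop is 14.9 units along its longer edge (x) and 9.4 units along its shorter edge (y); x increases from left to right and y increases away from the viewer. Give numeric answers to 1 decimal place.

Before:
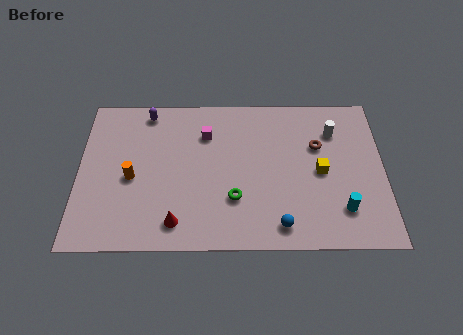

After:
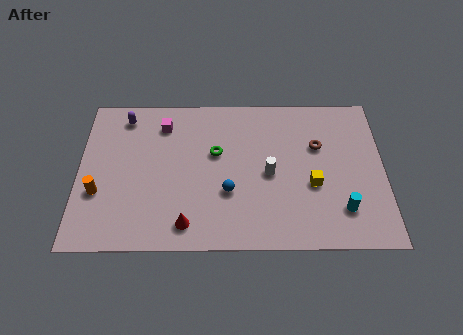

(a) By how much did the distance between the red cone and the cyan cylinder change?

-0.5

Before: roughly 8.0 units apart; after: 7.5. That's 0.5 units closer together.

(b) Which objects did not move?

the cyan cylinder and the brown torus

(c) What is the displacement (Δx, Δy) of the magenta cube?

(-2.1, 0.6)

The magenta cube was at about (6.2, 6.9) and moved to about (4.1, 7.5).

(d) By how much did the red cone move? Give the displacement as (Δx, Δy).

(0.5, -0.1)

From the two frames, the red cone sits at roughly (4.8, 1.5) before and (5.3, 1.4) after.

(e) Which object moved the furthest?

the white cylinder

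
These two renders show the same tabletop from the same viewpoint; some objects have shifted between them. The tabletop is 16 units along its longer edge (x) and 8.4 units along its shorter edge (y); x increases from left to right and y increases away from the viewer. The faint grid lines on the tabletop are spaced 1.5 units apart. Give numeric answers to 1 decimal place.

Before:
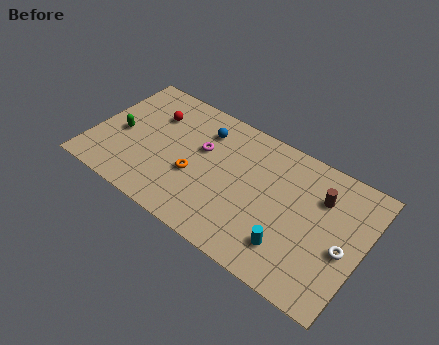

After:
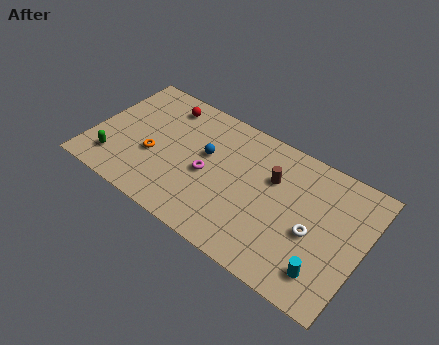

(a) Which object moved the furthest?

the brown cylinder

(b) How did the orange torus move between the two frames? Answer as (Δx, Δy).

(-2.5, 0.0)

From the two frames, the orange torus sits at roughly (6.2, 3.3) before and (3.7, 3.3) after.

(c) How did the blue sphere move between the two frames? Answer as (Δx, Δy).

(0.4, -1.5)

From the two frames, the blue sphere sits at roughly (6.2, 6.5) before and (6.6, 5.0) after.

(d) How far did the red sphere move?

1.1

From (3.2, 6.0) to (3.7, 7.0), the red sphere covered √(0.5² + 1.0²) ≈ 1.1 units.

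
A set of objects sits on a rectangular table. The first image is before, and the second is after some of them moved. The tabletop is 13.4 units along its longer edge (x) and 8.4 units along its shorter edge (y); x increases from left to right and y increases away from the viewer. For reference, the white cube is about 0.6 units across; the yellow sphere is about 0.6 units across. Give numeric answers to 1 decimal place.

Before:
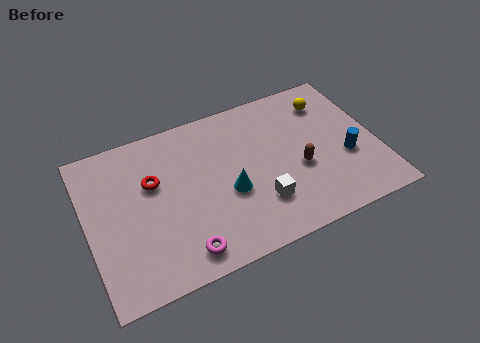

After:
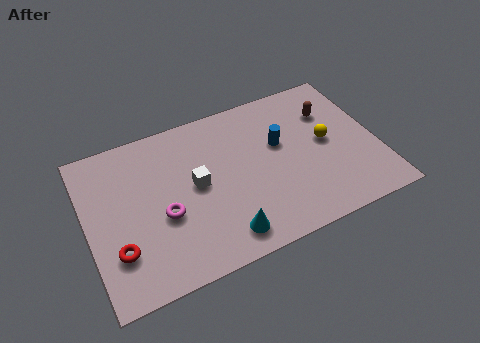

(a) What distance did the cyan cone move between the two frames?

2.2

The cyan cone moved from about (6.4, 3.4) to (5.9, 1.3), a distance of √(0.5² + 2.1²) ≈ 2.2.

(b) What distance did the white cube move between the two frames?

3.4

The white cube was near (7.7, 2.3) before and (5.0, 4.4) after, so it travelled √(2.7² + 2.1²) ≈ 3.4 units.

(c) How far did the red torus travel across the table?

3.5

The red torus moved from about (3.1, 5.3) to (1.2, 2.4), a distance of √(1.9² + 2.9²) ≈ 3.5.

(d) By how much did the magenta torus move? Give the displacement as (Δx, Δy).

(-0.6, 2.2)

The magenta torus was at about (4.0, 1.2) and moved to about (3.4, 3.4).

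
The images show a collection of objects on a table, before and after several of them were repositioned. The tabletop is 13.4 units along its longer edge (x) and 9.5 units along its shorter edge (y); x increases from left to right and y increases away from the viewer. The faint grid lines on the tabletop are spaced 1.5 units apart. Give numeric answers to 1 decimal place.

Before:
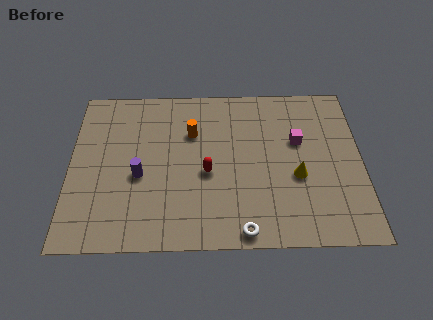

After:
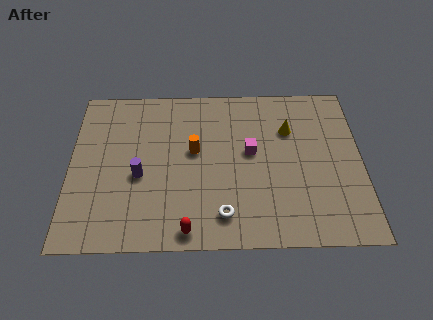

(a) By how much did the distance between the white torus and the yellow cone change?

+1.9

The distance was about 3.9 in the first image and 5.8 in the second, so they moved 1.9 units further apart.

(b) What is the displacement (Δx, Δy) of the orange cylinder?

(0.1, -1.1)

From the two frames, the orange cylinder sits at roughly (5.6, 6.5) before and (5.7, 5.4) after.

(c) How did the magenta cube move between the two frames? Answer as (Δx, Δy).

(-2.2, -0.6)

The magenta cube was at about (10.5, 5.9) and moved to about (8.3, 5.3).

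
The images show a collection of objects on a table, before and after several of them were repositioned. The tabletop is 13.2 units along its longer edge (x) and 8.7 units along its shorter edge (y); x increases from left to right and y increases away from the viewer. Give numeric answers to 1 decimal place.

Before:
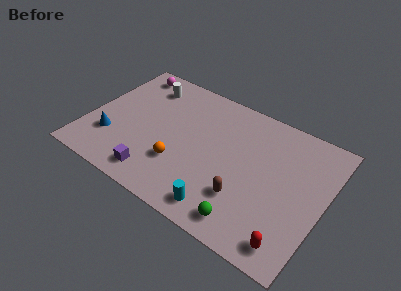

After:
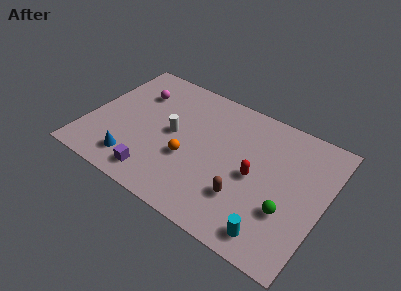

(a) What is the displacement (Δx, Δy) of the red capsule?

(-2.5, 2.9)

The red capsule started near (11.9, 1.2) and ended near (9.4, 4.1).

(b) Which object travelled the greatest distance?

the red capsule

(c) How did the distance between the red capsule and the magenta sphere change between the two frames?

-4.8

They were about 12.2 units apart before and 7.4 after — 4.8 units closer together.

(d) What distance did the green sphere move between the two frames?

2.5

From (9.5, 1.2) to (11.4, 2.9), the green sphere covered √(1.9² + 1.7²) ≈ 2.5 units.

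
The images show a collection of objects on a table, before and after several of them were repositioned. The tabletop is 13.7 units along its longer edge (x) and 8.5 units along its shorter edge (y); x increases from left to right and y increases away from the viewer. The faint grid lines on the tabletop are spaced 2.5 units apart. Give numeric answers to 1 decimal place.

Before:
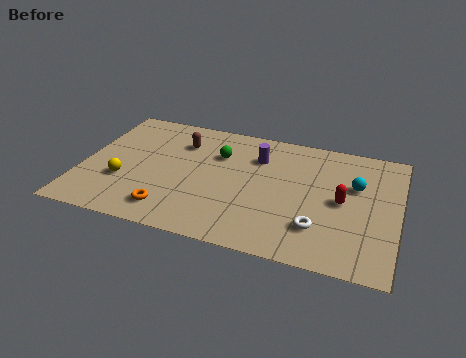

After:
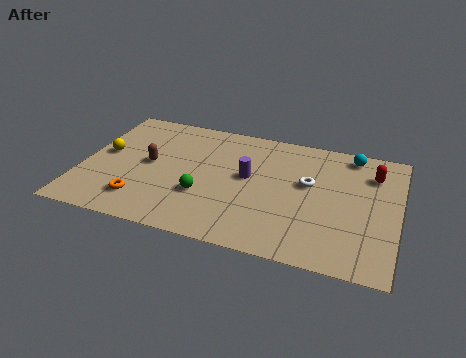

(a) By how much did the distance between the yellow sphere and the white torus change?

+0.4

They were about 8.5 units apart before and 8.9 after — 0.4 units further apart.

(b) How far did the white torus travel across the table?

2.9

The white torus was near (10.4, 2.2) before and (9.8, 5.0) after, so it travelled √(0.6² + 2.8²) ≈ 2.9 units.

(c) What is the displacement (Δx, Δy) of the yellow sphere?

(-1.0, 1.7)

The yellow sphere started near (1.9, 2.9) and ended near (0.9, 4.6).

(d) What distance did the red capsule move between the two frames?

2.5

The red capsule moved from about (11.3, 4.2) to (12.5, 6.4), a distance of √(1.2² + 2.2²) ≈ 2.5.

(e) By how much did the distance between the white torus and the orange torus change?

+1.4

Before: roughly 6.3 units apart; after: 7.7. That's 1.4 units further apart.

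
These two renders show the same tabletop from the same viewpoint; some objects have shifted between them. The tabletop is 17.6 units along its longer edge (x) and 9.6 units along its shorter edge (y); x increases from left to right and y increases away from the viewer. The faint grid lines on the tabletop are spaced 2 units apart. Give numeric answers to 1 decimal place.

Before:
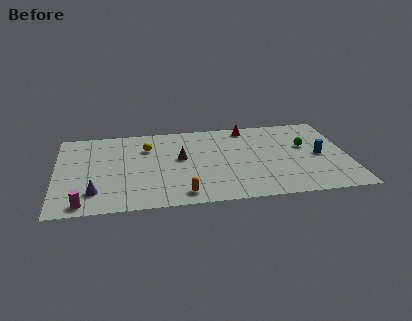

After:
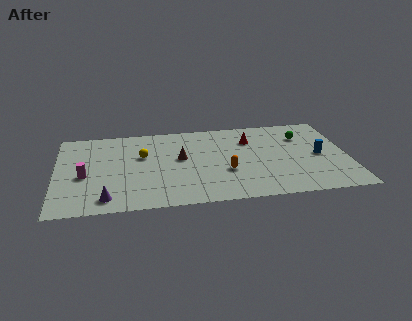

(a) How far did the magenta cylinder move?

3.1

The magenta cylinder was near (1.6, 1.0) before and (1.7, 4.1) after, so it travelled √(0.1² + 3.1²) ≈ 3.1 units.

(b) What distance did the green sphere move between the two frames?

1.2

The green sphere was near (15.1, 5.8) before and (15.0, 7.0) after, so it travelled √(0.1² + 1.2²) ≈ 1.2 units.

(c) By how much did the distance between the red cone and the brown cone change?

-0.6

Before: roughly 5.2 units apart; after: 4.6. That's 0.6 units closer together.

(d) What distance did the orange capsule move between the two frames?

3.5

The orange capsule moved from about (7.5, 1.3) to (10.2, 3.5), a distance of √(2.7² + 2.2²) ≈ 3.5.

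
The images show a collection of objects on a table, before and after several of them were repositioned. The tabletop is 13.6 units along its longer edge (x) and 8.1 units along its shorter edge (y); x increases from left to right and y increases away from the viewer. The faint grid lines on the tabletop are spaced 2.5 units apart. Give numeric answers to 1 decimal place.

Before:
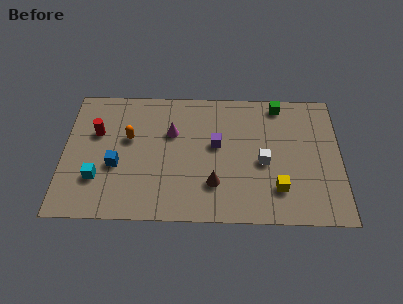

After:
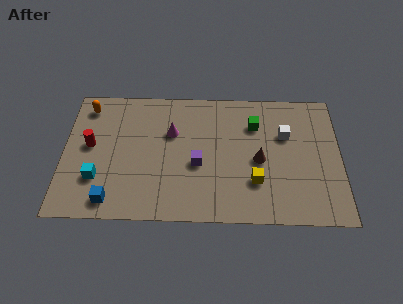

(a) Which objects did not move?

the magenta cone and the cyan cube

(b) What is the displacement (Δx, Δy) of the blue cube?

(-0.2, -2.1)

The blue cube was at about (2.6, 3.2) and moved to about (2.4, 1.1).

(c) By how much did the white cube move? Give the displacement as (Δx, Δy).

(1.1, 1.7)

The white cube was at about (9.8, 3.6) and moved to about (10.9, 5.3).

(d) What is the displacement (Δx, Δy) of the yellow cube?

(-1.1, 0.4)

The yellow cube started near (10.5, 2.0) and ended near (9.4, 2.4).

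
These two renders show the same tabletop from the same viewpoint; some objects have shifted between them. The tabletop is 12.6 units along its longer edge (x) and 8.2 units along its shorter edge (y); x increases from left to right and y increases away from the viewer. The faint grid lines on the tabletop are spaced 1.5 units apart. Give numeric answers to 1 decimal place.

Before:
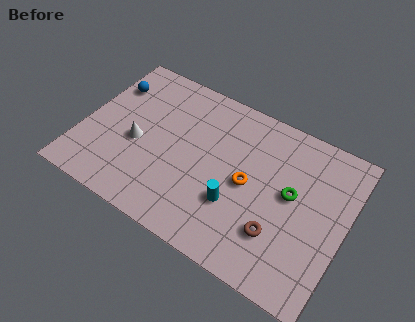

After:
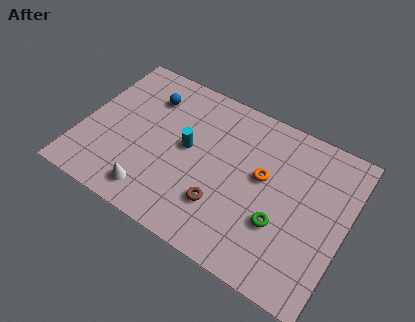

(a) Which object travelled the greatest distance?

the cyan cylinder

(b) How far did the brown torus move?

2.7

From (9.7, 2.3) to (7.0, 2.3), the brown torus covered √(2.7² + 0.0²) ≈ 2.7 units.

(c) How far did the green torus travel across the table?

1.7

The green torus was near (10.0, 4.5) before and (9.7, 2.8) after, so it travelled √(0.3² + 1.7²) ≈ 1.7 units.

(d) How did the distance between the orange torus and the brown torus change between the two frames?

+0.5

The distance was about 2.4 in the first image and 2.9 in the second, so they moved 0.5 units further apart.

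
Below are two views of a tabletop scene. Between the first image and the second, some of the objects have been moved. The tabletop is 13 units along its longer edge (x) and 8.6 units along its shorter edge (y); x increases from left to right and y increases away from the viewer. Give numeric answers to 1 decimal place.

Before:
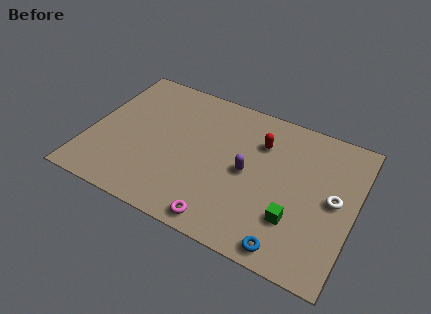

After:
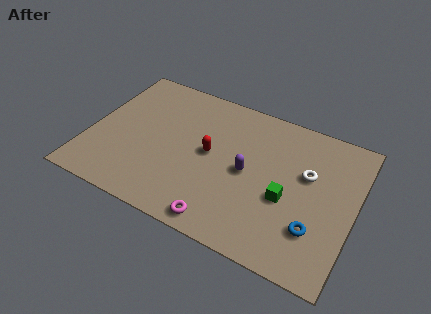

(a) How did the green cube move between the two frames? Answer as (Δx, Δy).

(-0.5, 1.0)

From the two frames, the green cube sits at roughly (10.3, 2.5) before and (9.8, 3.5) after.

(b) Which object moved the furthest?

the red capsule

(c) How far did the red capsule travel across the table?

2.9

The red capsule moved from about (8.2, 6.2) to (5.9, 4.5), a distance of √(2.3² + 1.7²) ≈ 2.9.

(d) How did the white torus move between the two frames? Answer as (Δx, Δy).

(-1.4, 0.9)

From the two frames, the white torus sits at roughly (12.0, 4.4) before and (10.6, 5.3) after.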